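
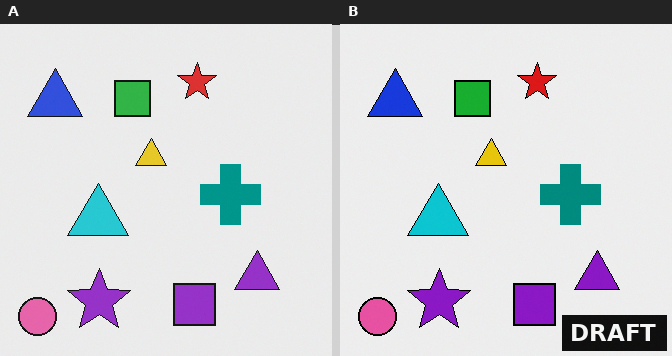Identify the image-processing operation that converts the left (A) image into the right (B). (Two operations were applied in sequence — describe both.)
The right (B) image is the left (A) given slightly increased contrast, then watermarked with the text "DRAFT" in the lower-right corner.

Tones are pushed away from mid-grey across the whole image — a global contrast change. A dark label reading "DRAFT" appears in the lower-right corner.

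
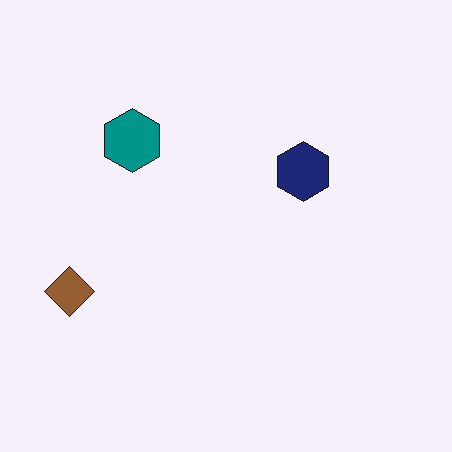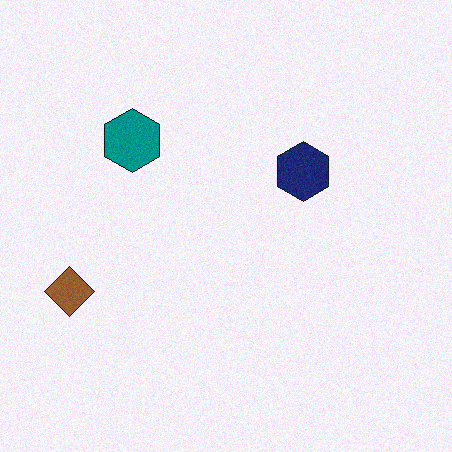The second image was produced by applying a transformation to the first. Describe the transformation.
The transformation is: degraded with light additive noise.

Random speckle covers the whole image, including the flat background.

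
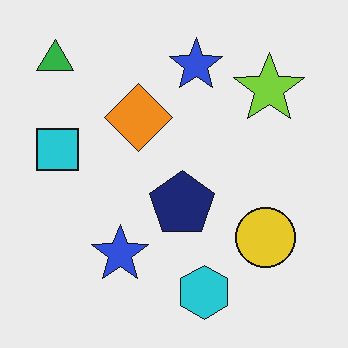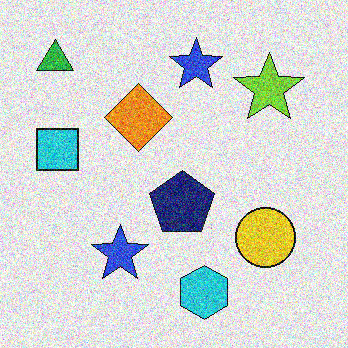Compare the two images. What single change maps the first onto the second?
It was degraded with strong gaussian noise.

Random speckle covers the whole image, including the flat background.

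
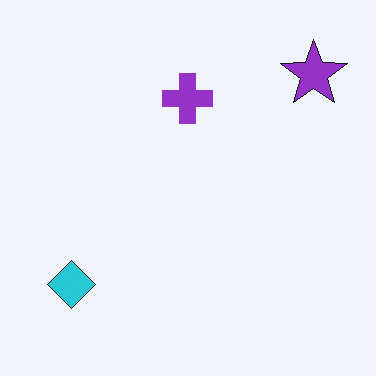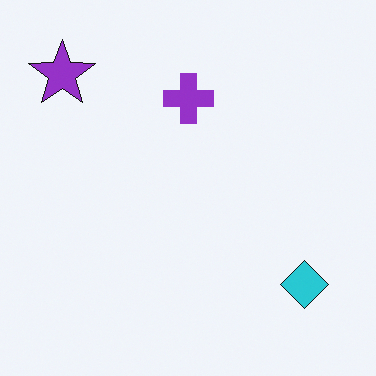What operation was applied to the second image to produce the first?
The transformation is: flipped horizontally (left ↔ right).

The purple star is in the top-left of the second image and the top-right of the first — shapes on opposite sides of the vertical midline have swapped in a mirror flip.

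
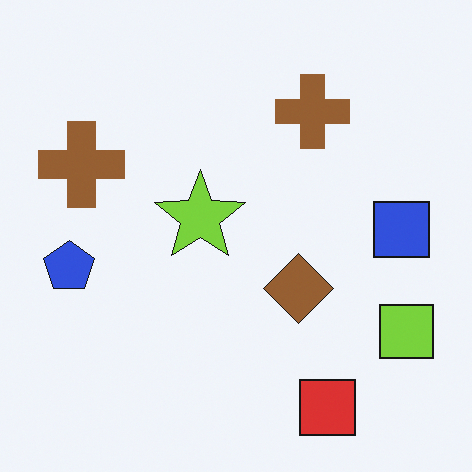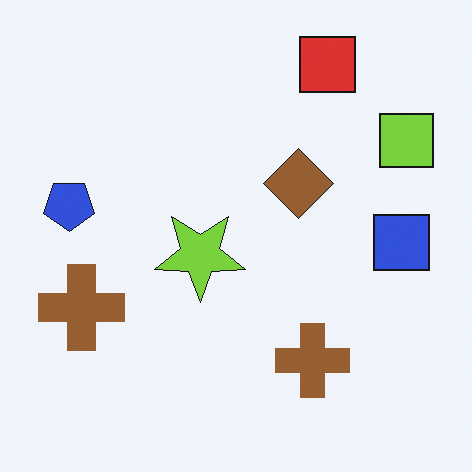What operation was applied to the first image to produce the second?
The second image is the first flipped vertically (top ↔ bottom).

The red square is in the bottom-right of the first image and the top-right of the second — shapes on opposite sides of the horizontal midline have swapped in a mirror flip.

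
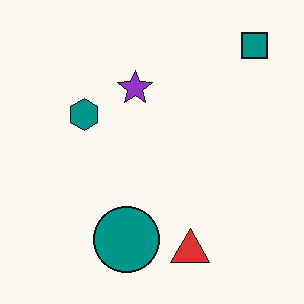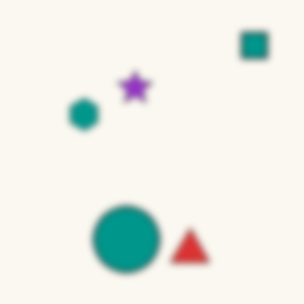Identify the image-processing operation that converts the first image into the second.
The second image is the first noticeably gaussian-blurred.

Shape edges and outlines are uniformly softened across the whole image.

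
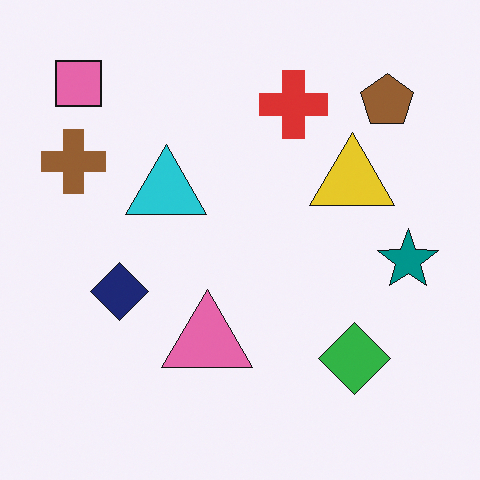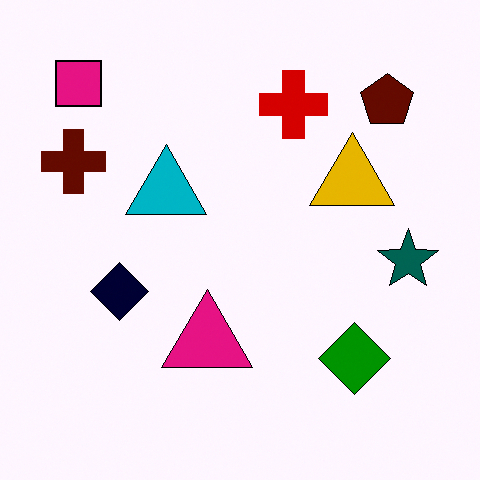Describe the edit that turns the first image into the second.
It was boosted in contrast.

Tones are pushed away from mid-grey across the whole image — a global contrast change.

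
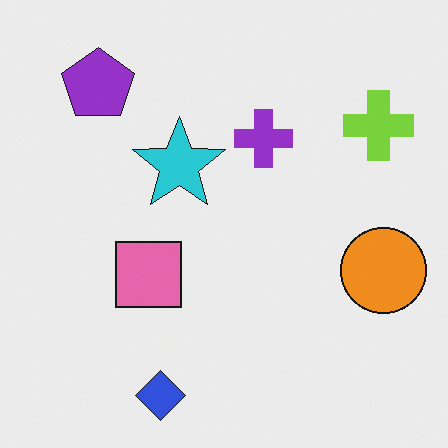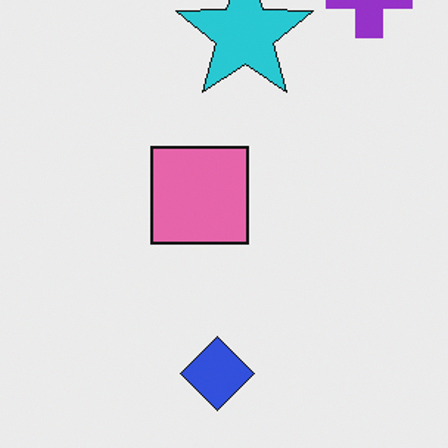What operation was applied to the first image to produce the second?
The second image is the first cropped slightly and scaled back up.

The visible shapes are larger and the field of view is narrower; shapes near the original edges may be partly or wholly outside the frame — a crop-and-rescale.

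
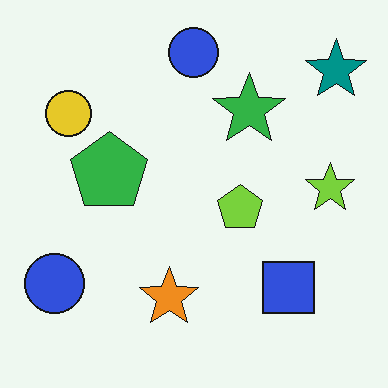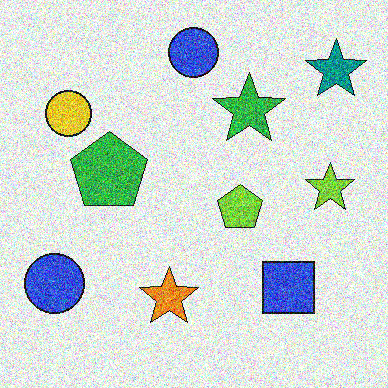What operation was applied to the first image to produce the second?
It was degraded with a thick layer of grain.

Random speckle covers the whole image, including the flat background.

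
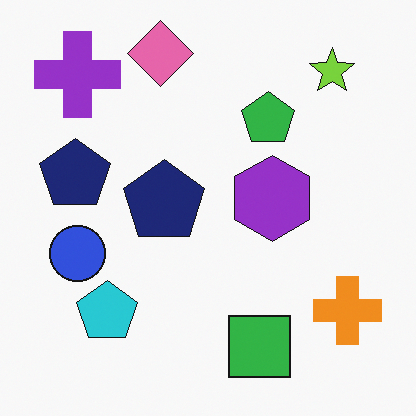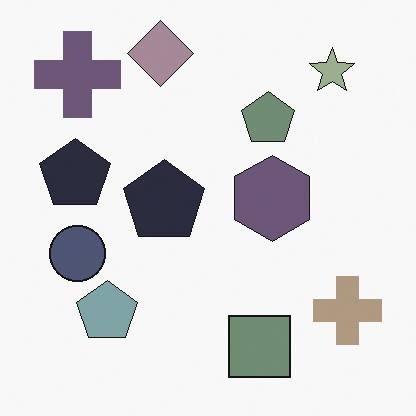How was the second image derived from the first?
This is the original image made much more muted (saturation change).

All colors are more muted and greyish — a global saturation change.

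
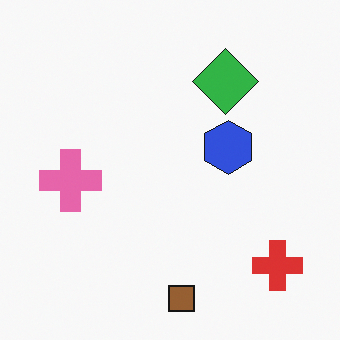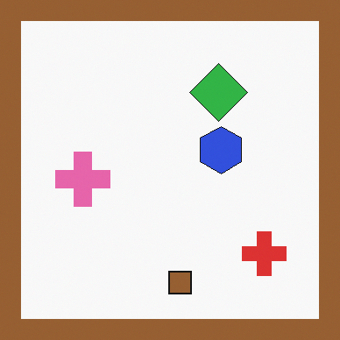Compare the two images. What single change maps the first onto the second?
Framed with a brown border.

A solid brown frame runs around the edge of the second image, with the content slightly shrunk inside it.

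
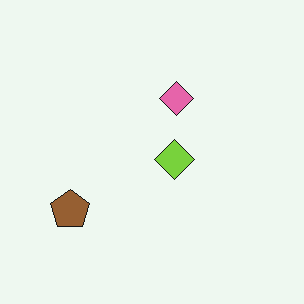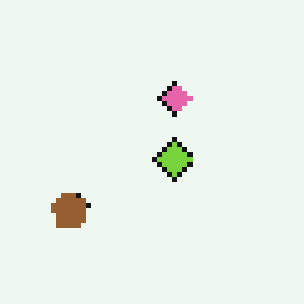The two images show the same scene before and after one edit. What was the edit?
Lightly pixelated (a mild mosaic effect).

Shapes are reduced to large square blocks; fine edges and outlines are lost — a downscale-then-upscale (mosaic) effect.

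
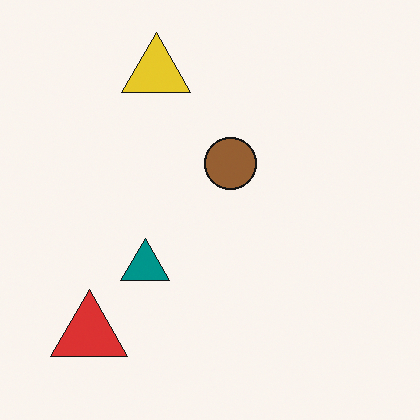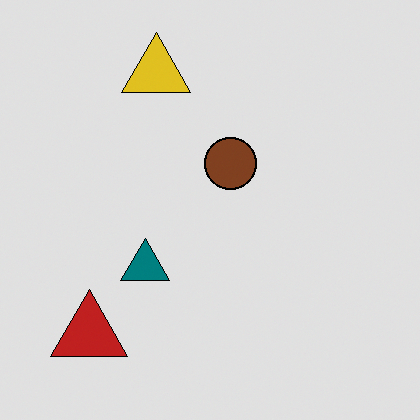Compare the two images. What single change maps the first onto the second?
This is the original image moderately posterized.

Each flat color has snapped to a coarser quantized level — most visibly, the near-white background has dropped to a flat grey.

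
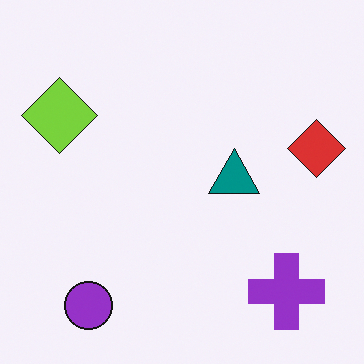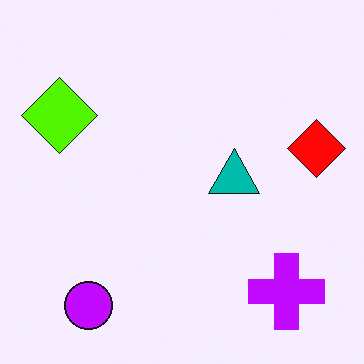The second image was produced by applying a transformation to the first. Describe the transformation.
The second image is the first heavily oversaturated.

All colors are more vivid — a global saturation change.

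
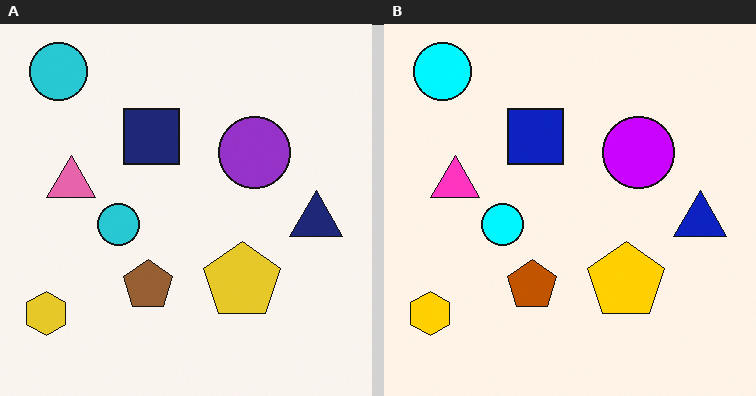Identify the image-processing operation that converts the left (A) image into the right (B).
The right (B) image is the left (A) made much more vivid (saturation change).

All colors are more vivid — a global saturation change.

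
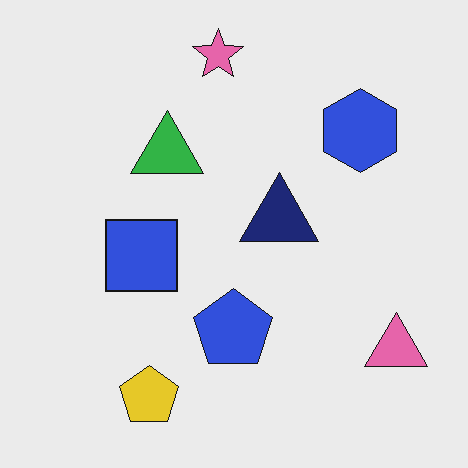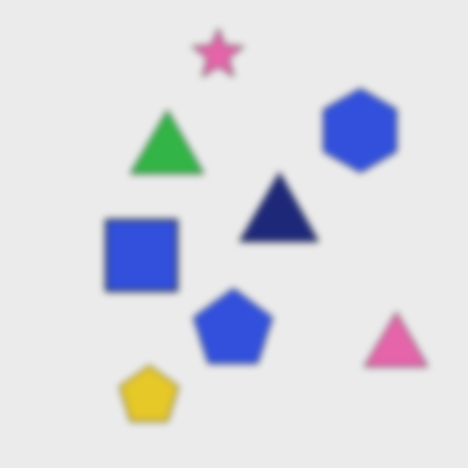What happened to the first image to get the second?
Moderately blurred.

Shape edges and outlines are uniformly softened across the whole image.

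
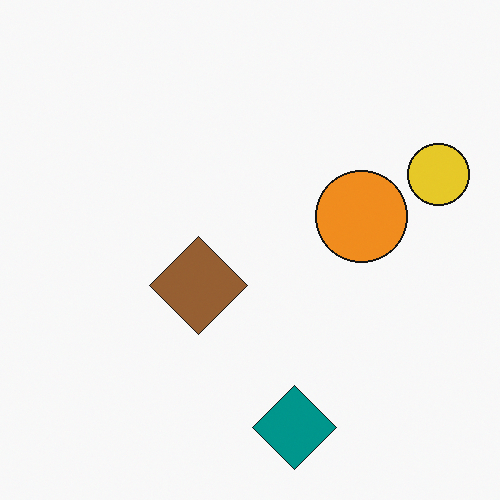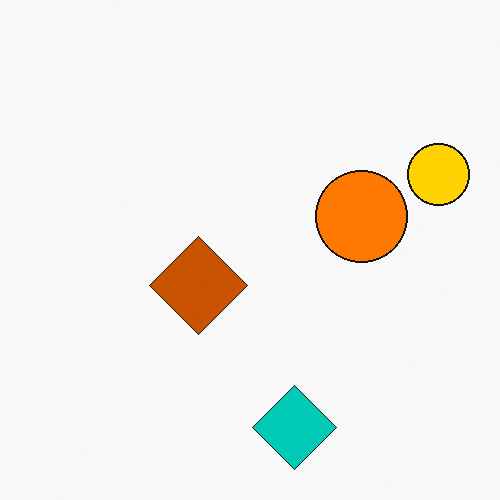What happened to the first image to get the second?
The image was made much more vivid (saturation change).

All colors are more vivid — a global saturation change.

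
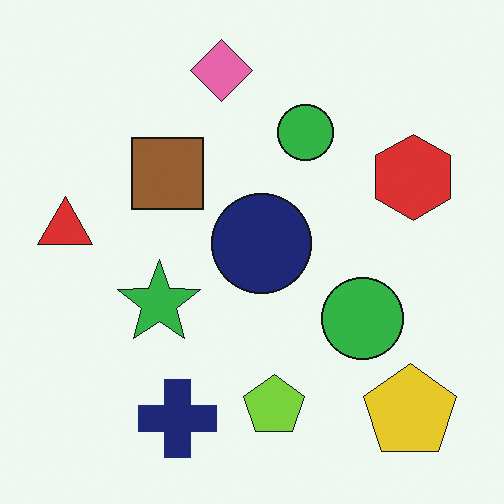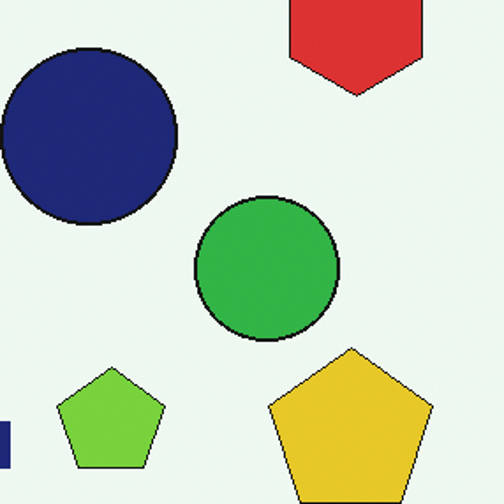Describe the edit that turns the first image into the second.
It was cropped to a noticeably smaller region and rescaled.

The visible shapes are larger and the field of view is narrower; shapes near the original edges may be partly or wholly outside the frame — a crop-and-rescale.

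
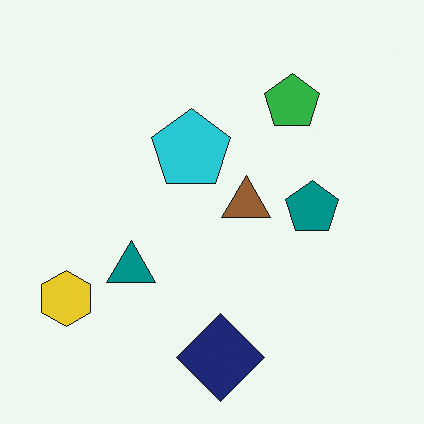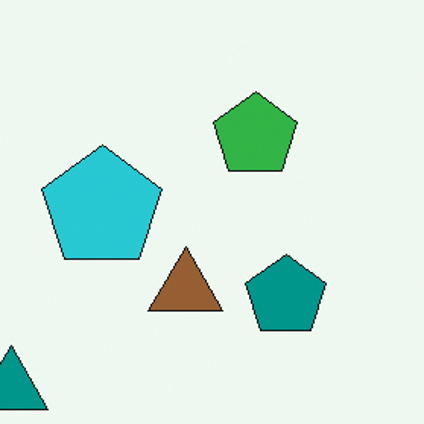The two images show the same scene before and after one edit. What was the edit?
Cropped to a modestly smaller region and rescaled.

The visible shapes are larger and the field of view is narrower; shapes near the original edges may be partly or wholly outside the frame — a crop-and-rescale.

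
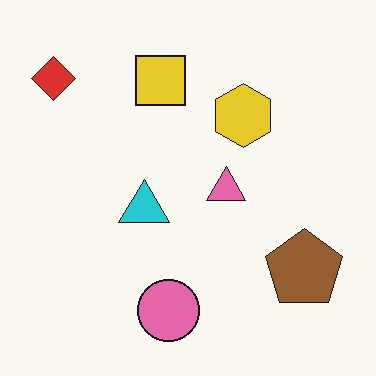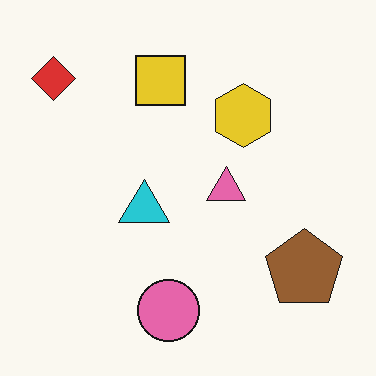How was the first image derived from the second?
It was given moderate JPEG compression.

Blocky 8×8 compression artifacts appear around shape edges and the flat background shows ringing — characteristic JPEG degradation.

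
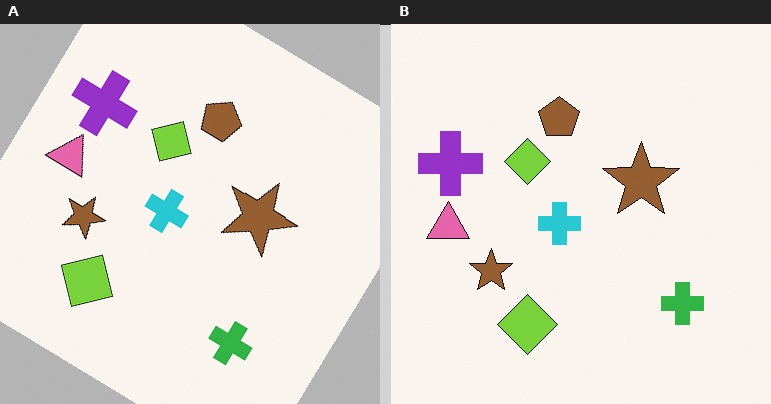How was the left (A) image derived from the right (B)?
This is the original image rotated clockwise by a large amount — several tens of degrees.

Every shape is tilted by the same angle and the image corners show triangular fill wedges — a whole-image rotation by a non-right angle.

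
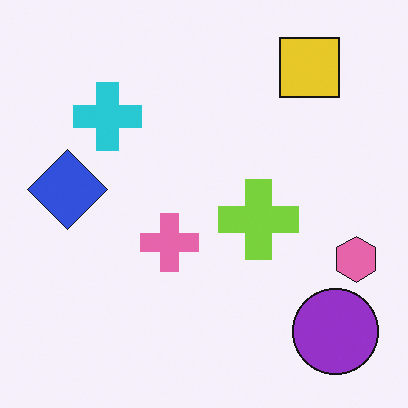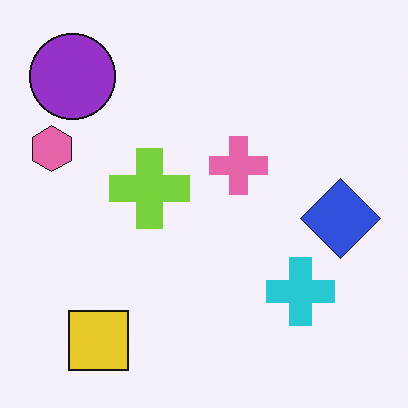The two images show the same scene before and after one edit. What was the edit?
The second image is the first rotated 180°.

The purple circle sits in the bottom-right of the first image and the top-left of the second — consistent with a whole-image 180° rotation.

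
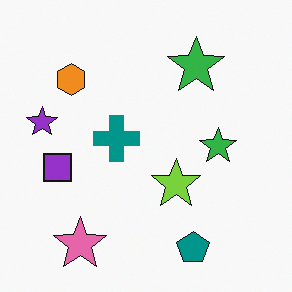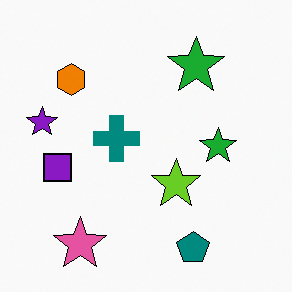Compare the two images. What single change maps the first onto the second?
Given slightly increased contrast.

Tones are pushed away from mid-grey across the whole image — a global contrast change.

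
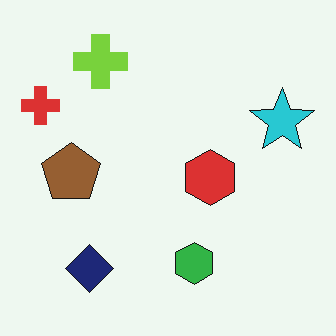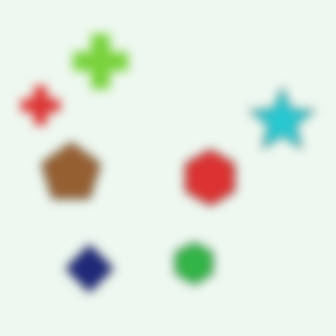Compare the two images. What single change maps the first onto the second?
The second image is the first heavily blurred.

Shape edges and outlines are uniformly softened across the whole image.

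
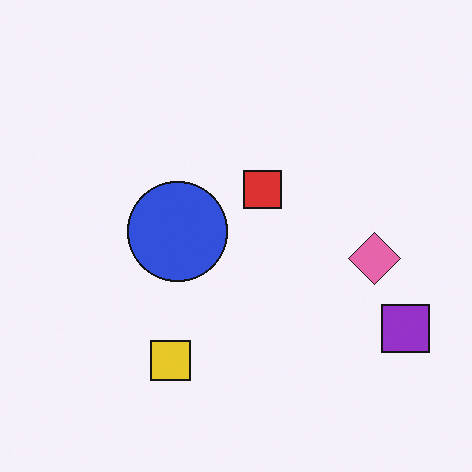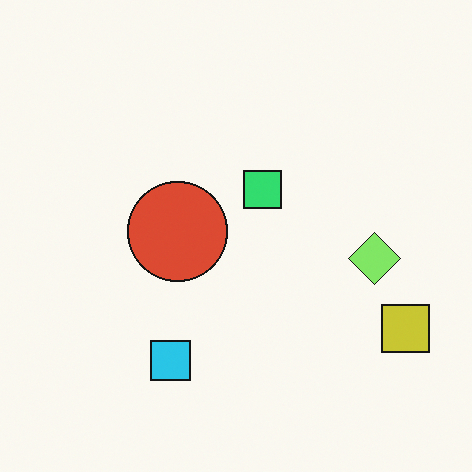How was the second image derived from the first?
It was hue-shifted through roughly a third of the color wheel.

Every shape's color has rotated by the same amount around the hue wheel — a uniform hue shift.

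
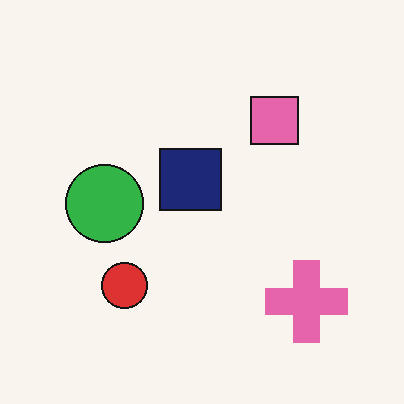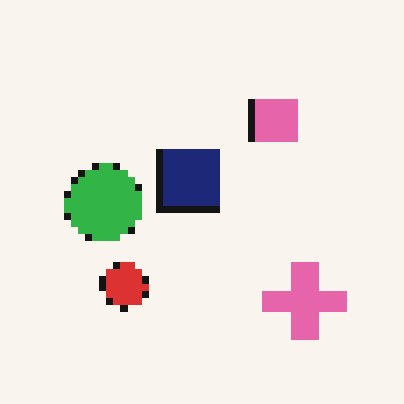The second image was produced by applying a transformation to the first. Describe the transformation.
The second image is the first moderately pixelated.

Shapes are reduced to large square blocks; fine edges and outlines are lost — a downscale-then-upscale (mosaic) effect.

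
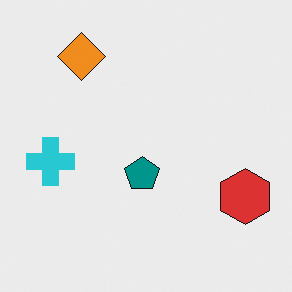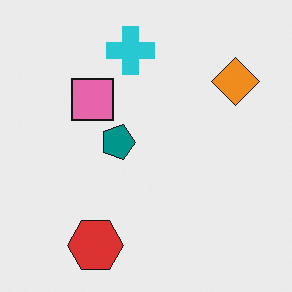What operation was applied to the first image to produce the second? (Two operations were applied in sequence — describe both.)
Rotated 90° clockwise, then overlaid with an additional pink square.

The orange diamond sits in the top-left of the first image and the top-right of the second — consistent with a whole-image 90° clockwise rotation. A pink square appears in the second image that is absent from the first.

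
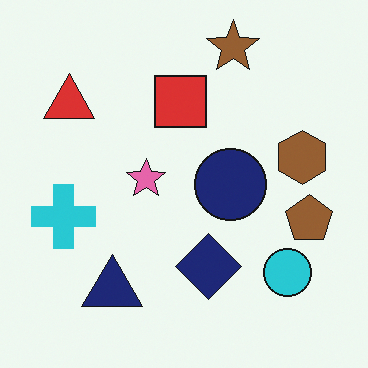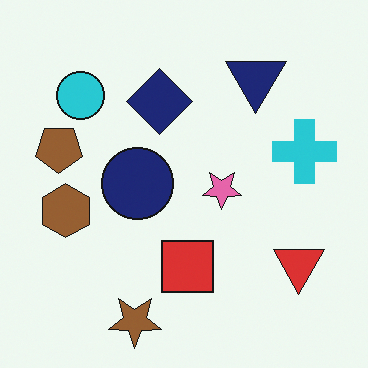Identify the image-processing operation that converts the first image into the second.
The image was rotated 180°.

The brown star sits in the top of the first image and the bottom of the second — consistent with a whole-image 180° rotation.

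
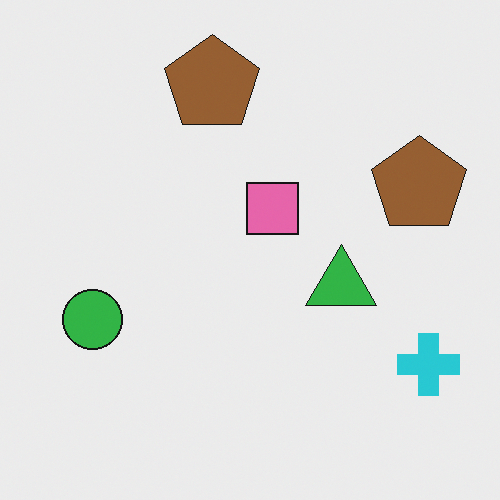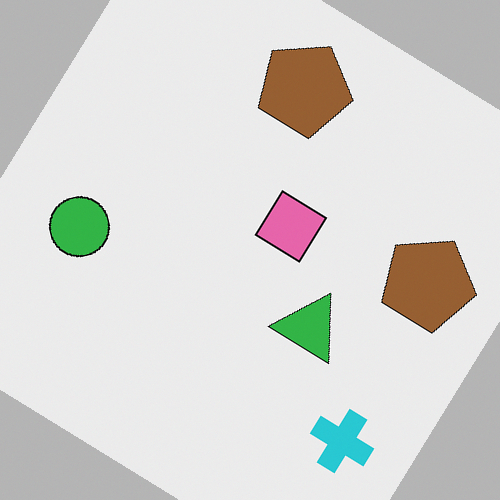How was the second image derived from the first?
The transformation is: rotated clockwise by a large amount — several tens of degrees.

Every shape is tilted by the same angle and the image corners show triangular fill wedges — a whole-image rotation by a non-right angle.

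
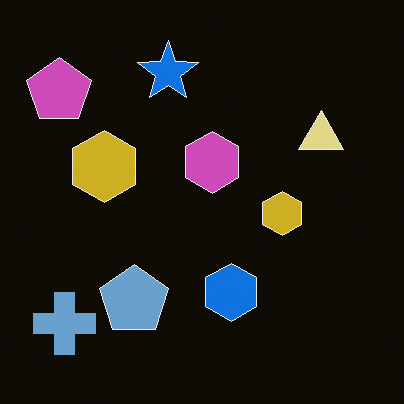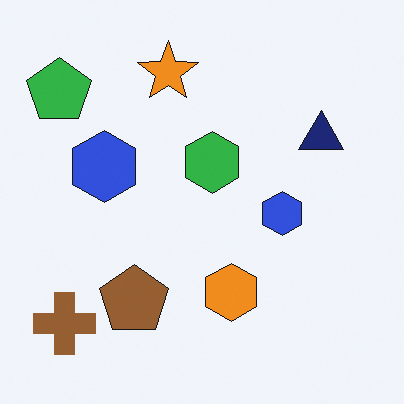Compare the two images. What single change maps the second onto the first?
Color-inverted (negative).

The light background has become dark and every shape's color is its complement — a photographic negative.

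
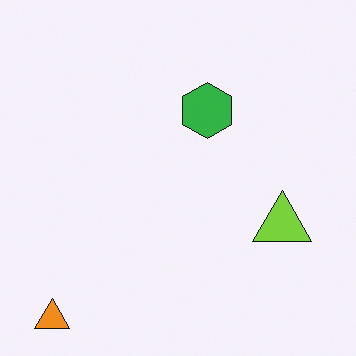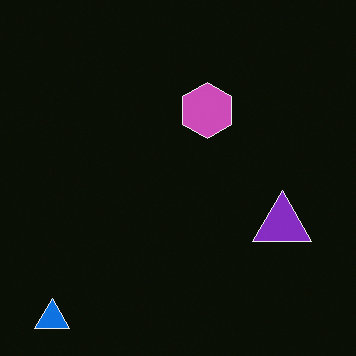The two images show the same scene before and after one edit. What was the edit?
The transformation is: color-inverted (negative).

The light background has become dark and every shape's color is its complement — a photographic negative.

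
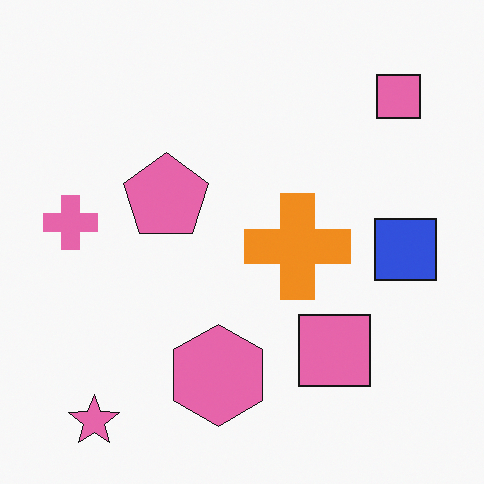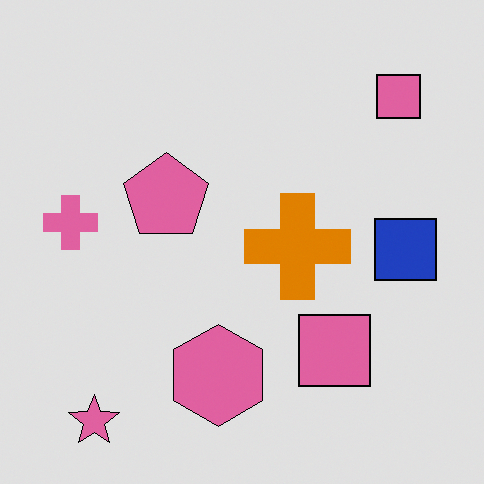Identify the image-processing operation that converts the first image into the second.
Posterized to a reduced palette.

Each flat color has snapped to a coarser quantized level — most visibly, the near-white background has dropped to a flat grey.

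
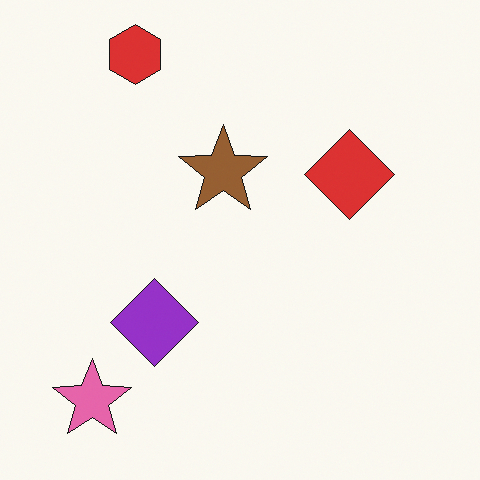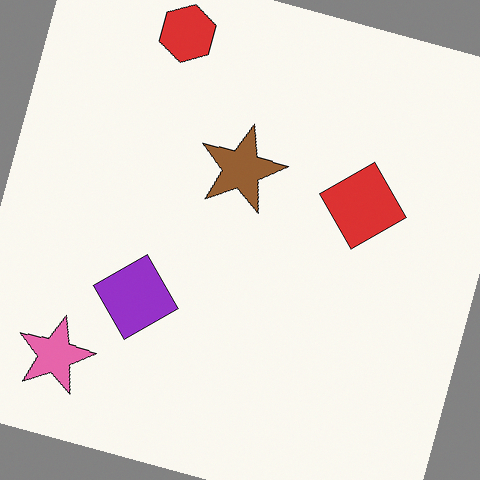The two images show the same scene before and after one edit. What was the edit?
The image was rotated clockwise by a moderate amount.

Every shape is tilted by the same angle and the image corners show triangular fill wedges — a whole-image rotation by a non-right angle.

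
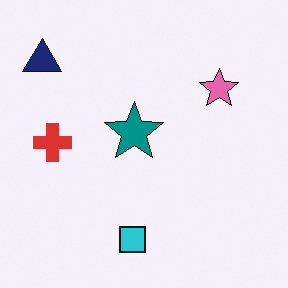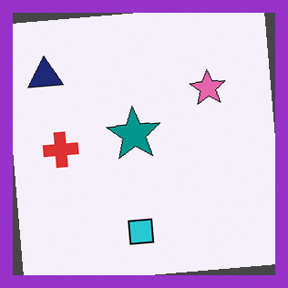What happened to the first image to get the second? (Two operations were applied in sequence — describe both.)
Rotated counter-clockwise by a few degrees, then framed with a purple border.

Every shape is tilted by the same angle and the image corners show triangular fill wedges — a whole-image rotation by a non-right angle. A solid purple frame runs around the edge of the second image, with the content slightly shrunk inside it.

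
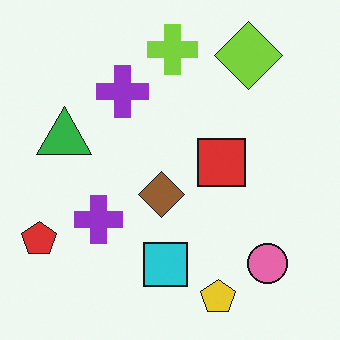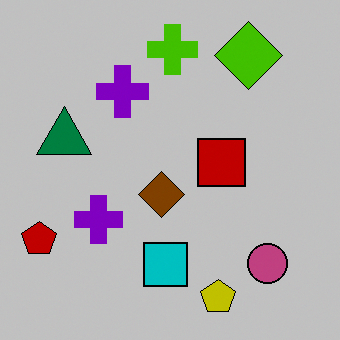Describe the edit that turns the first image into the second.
Aggressively posterized.

Each flat color has snapped to a coarser quantized level — most visibly, the near-white background has dropped to a flat grey.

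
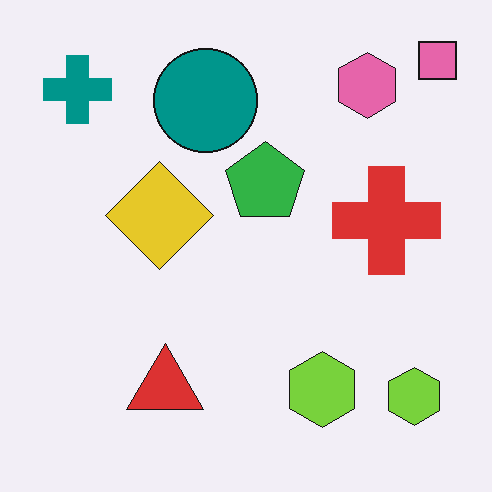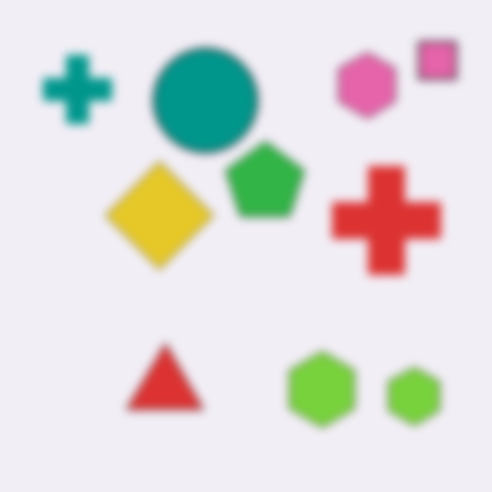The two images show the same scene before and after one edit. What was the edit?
This is the original image noticeably gaussian-blurred.

Shape edges and outlines are uniformly softened across the whole image.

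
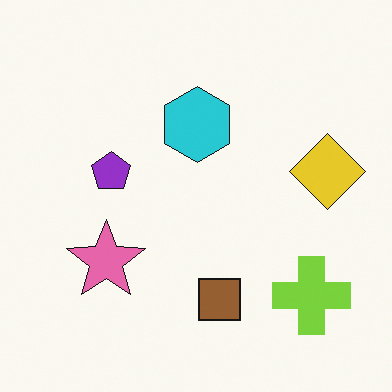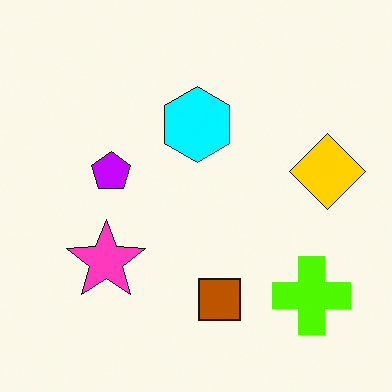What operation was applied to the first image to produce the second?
Heavily oversaturated.

All colors are more vivid — a global saturation change.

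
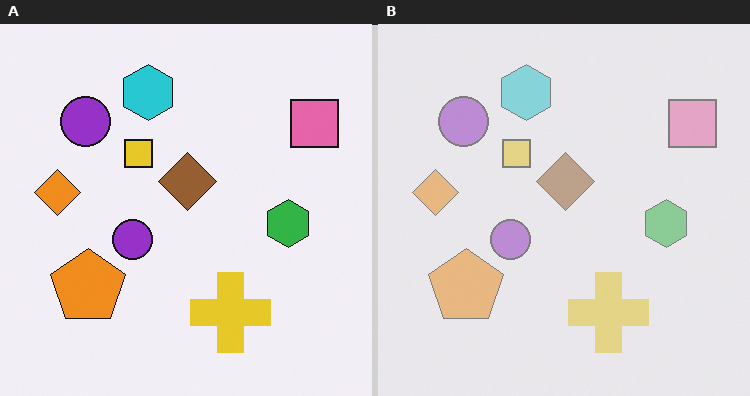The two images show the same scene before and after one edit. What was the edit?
Given much lower contrast.

Tones are pushed toward mid-grey across the whole image — a global contrast change.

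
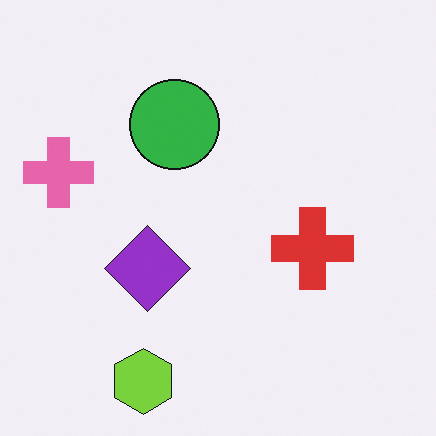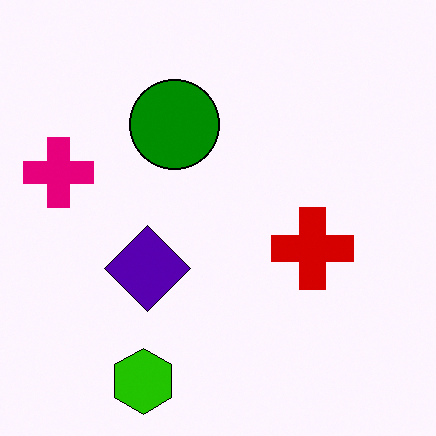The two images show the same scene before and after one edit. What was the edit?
The image was boosted in contrast.

Tones are pushed away from mid-grey across the whole image — a global contrast change.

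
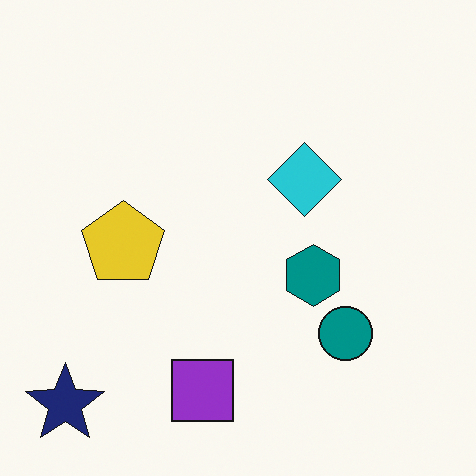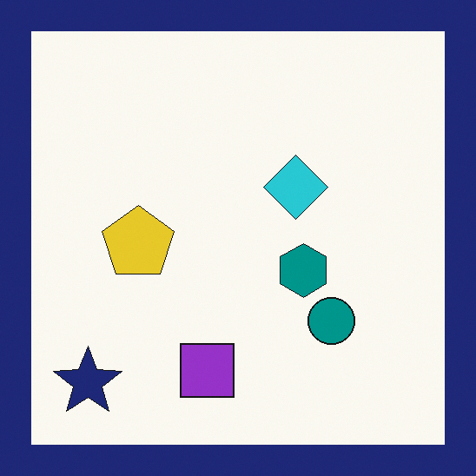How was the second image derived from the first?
It was framed with a navy border.

A solid navy frame runs around the edge of the second image, with the content slightly shrunk inside it.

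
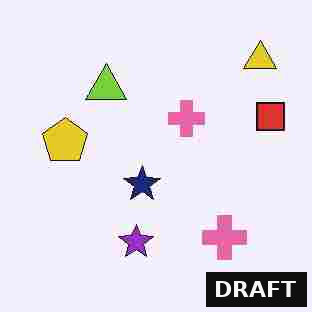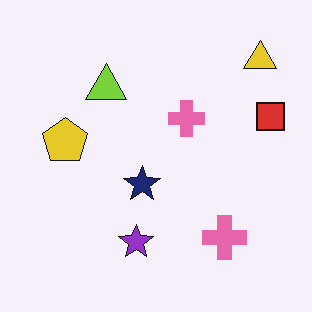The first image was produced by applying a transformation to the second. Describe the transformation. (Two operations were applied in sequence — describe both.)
The image was degraded with heavy JPEG compression, then watermarked with the text "DRAFT" in the lower-right corner.

Blocky 8×8 compression artifacts appear around shape edges and the flat background shows ringing — characteristic JPEG degradation. A dark label reading "DRAFT" appears in the lower-right corner.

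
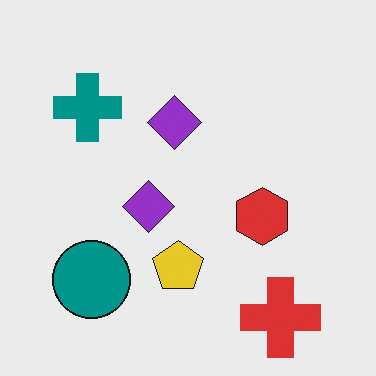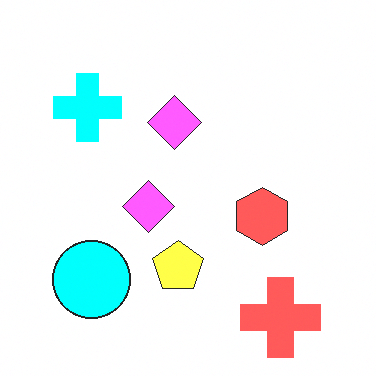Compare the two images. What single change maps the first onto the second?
This is the original image brightened a lot.

Every pixel — background and shapes alike — is uniformly brightened.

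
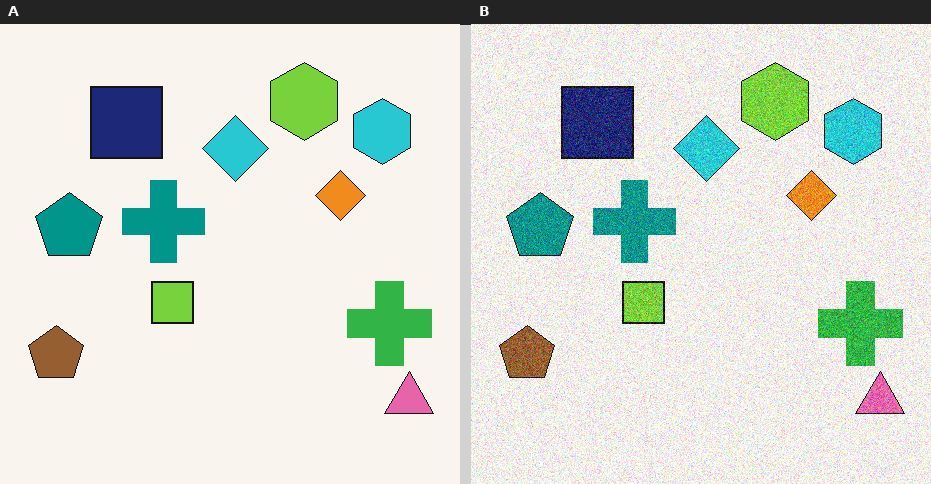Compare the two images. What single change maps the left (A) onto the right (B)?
The transformation is: degraded with visible gaussian noise.

Random speckle covers the whole image, including the flat background.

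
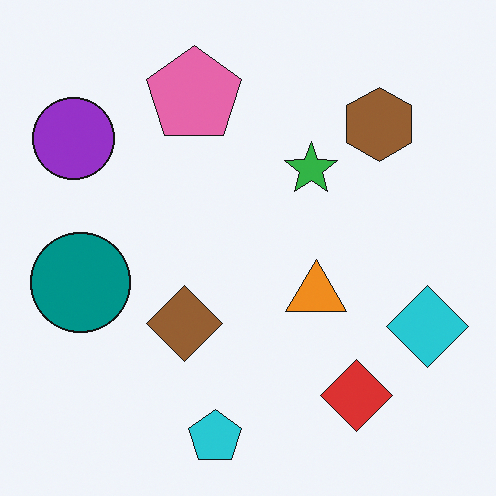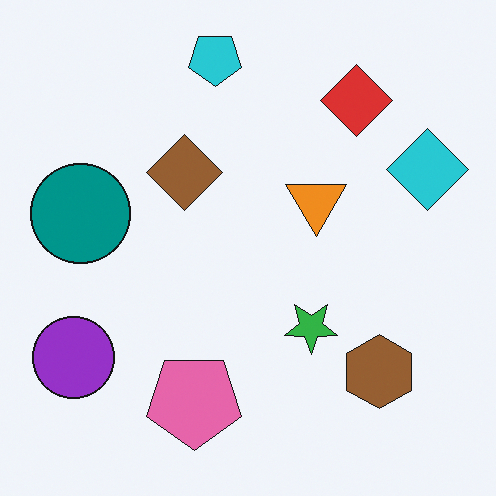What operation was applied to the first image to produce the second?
It was flipped vertically (top ↔ bottom).

The cyan pentagon is in the bottom of the first image and the top of the second — shapes on opposite sides of the horizontal midline have swapped in a mirror flip.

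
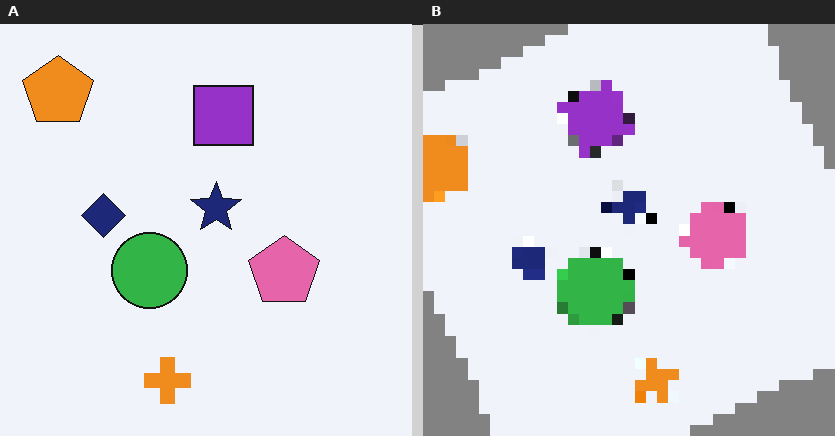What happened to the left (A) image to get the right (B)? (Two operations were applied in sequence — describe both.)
This is the original image rotated counter-clockwise by a moderate amount, then heavily pixelated into large blocks.

Every shape is tilted by the same angle and the image corners show triangular fill wedges — a whole-image rotation by a non-right angle. Shapes are reduced to large square blocks; fine edges and outlines are lost — a downscale-then-upscale (mosaic) effect.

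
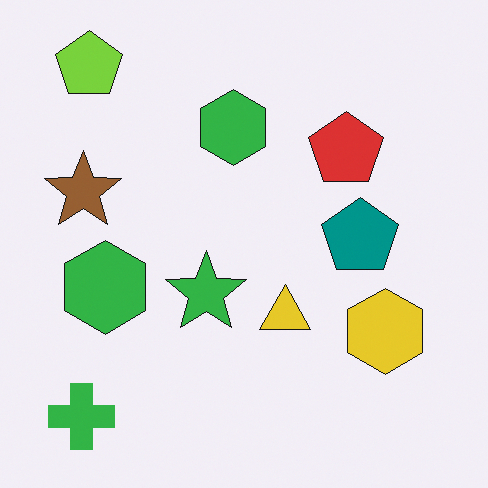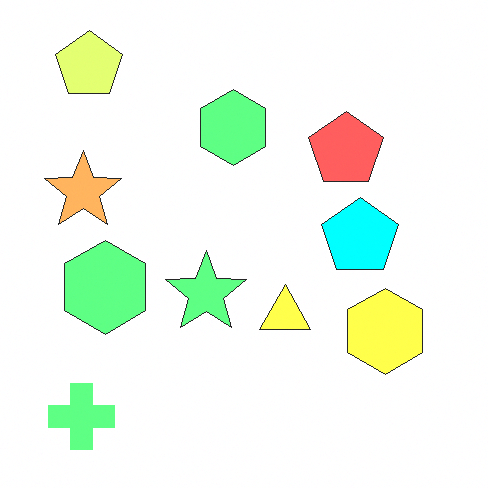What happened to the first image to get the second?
The transformation is: substantially brightened.

Every pixel — background and shapes alike — is uniformly brightened.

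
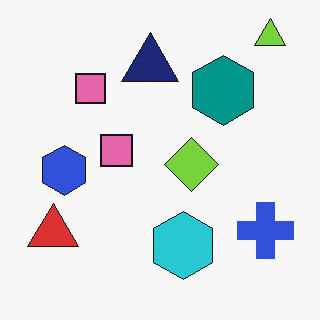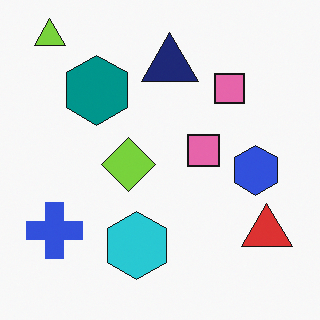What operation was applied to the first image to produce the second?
The second image is the first flipped horizontally (left ↔ right).

The lime triangle is in the top-right of the first image and the top-left of the second — shapes on opposite sides of the vertical midline have swapped in a mirror flip.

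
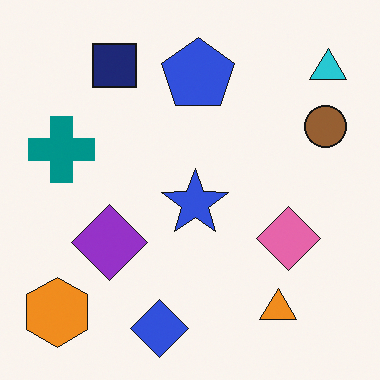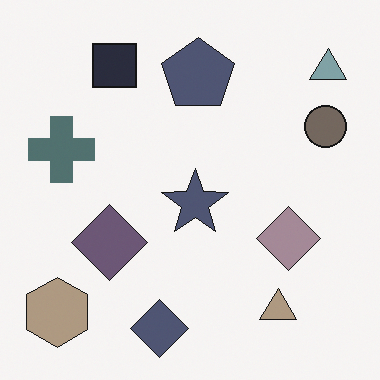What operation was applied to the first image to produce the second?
This is the original image made much more muted (saturation change).

All colors are more muted and greyish — a global saturation change.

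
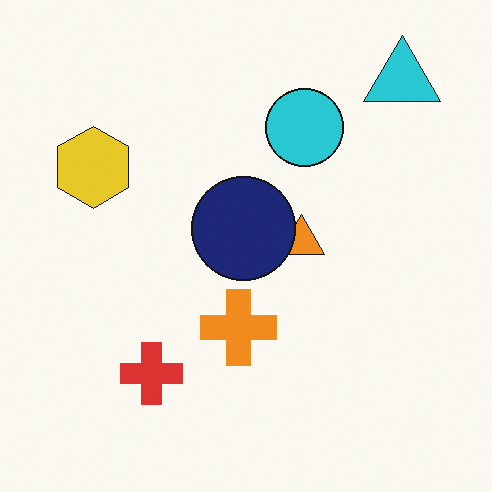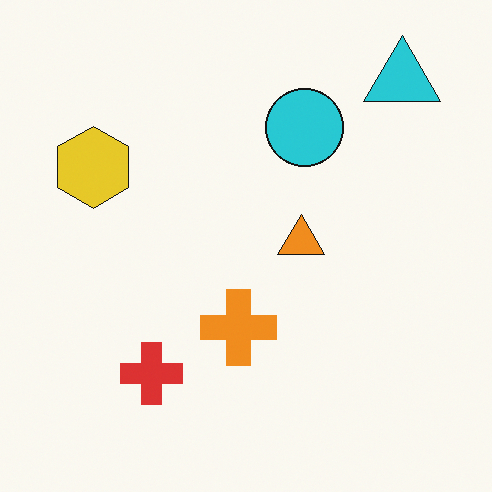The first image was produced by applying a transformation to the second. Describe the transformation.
It was overlaid with an additional navy circle.

A navy circle appears in the first image that is absent from the second.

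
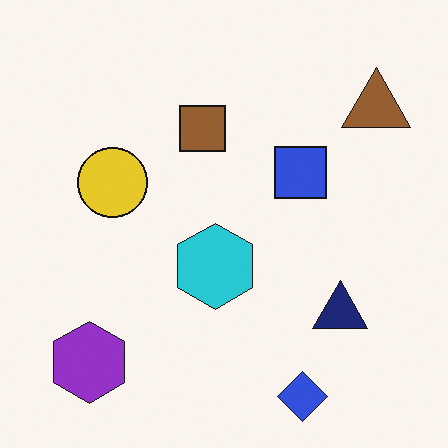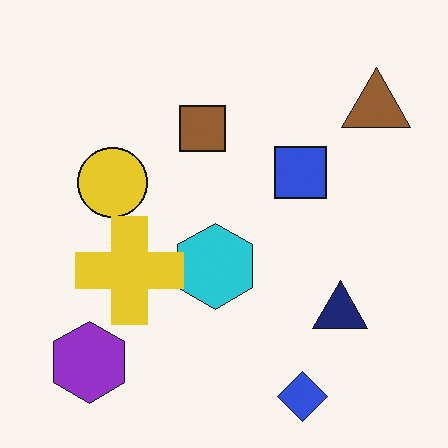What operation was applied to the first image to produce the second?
Overlaid with an additional yellow cross.

A yellow cross appears in the second image that is absent from the first.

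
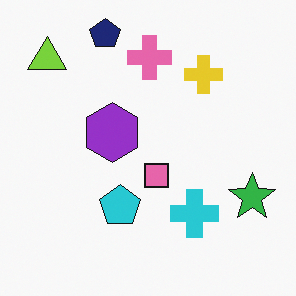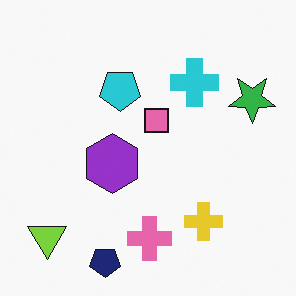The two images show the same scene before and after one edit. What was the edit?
This is the original image flipped vertically (top ↔ bottom).

The navy pentagon is in the top of the first image and the bottom of the second — shapes on opposite sides of the horizontal midline have swapped in a mirror flip.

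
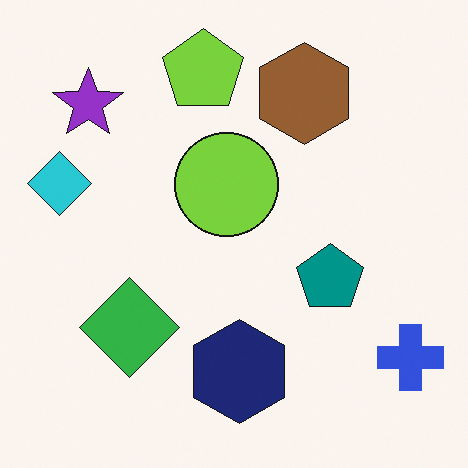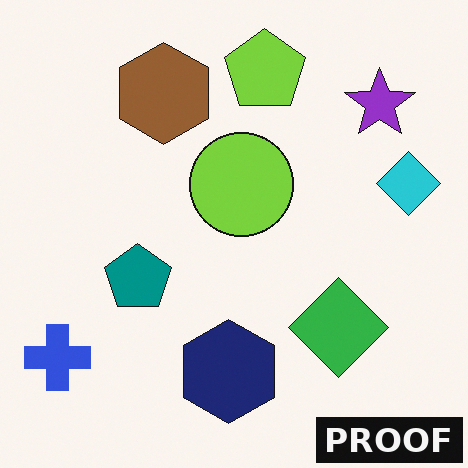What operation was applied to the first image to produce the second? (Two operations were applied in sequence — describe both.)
Flipped horizontally (left ↔ right), then watermarked with the text "PROOF" in the lower-right corner.

The blue cross is in the bottom-right of the first image and the bottom-left of the second — shapes on opposite sides of the vertical midline have swapped in a mirror flip. A dark label reading "PROOF" appears in the lower-right corner.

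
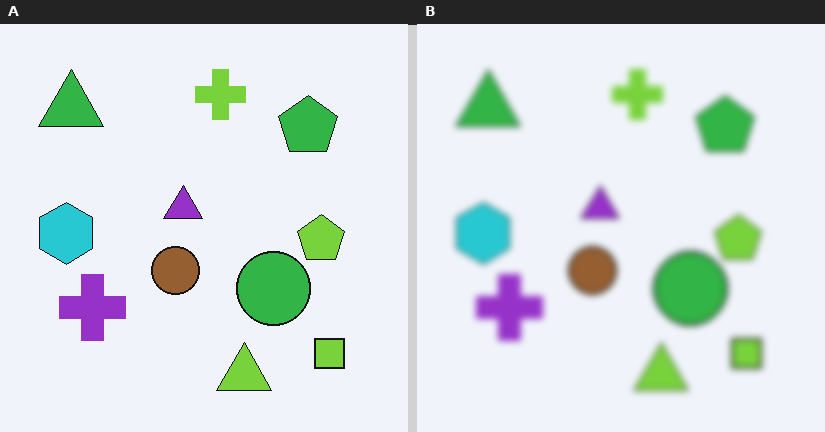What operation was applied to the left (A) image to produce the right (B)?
The transformation is: moderately blurred.

Shape edges and outlines are uniformly softened across the whole image.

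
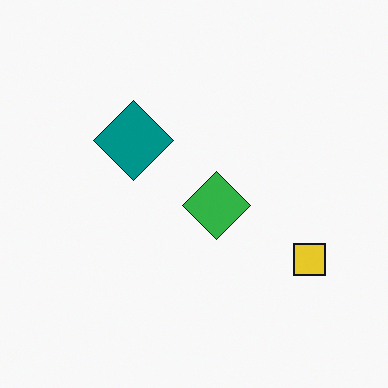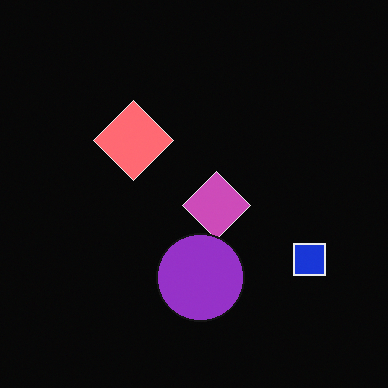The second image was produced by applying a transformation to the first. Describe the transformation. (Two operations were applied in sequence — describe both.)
It was color-inverted (negative), then overlaid with an additional purple circle.

The light background has become dark and every shape's color is its complement — a photographic negative. A purple circle appears in the second image that is absent from the first.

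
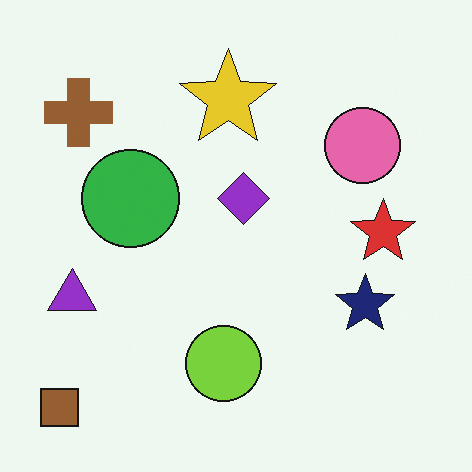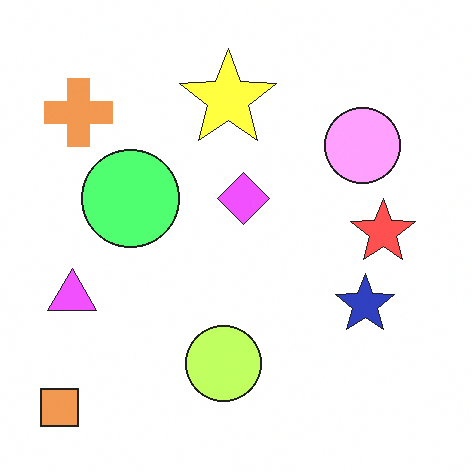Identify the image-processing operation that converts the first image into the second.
It was substantially brightened.

Every pixel — background and shapes alike — is uniformly brightened.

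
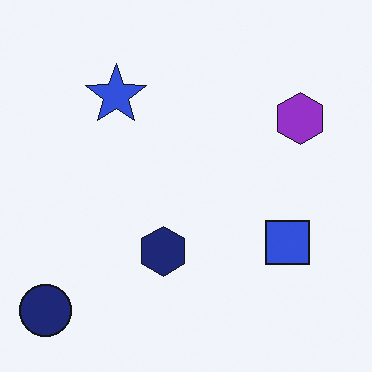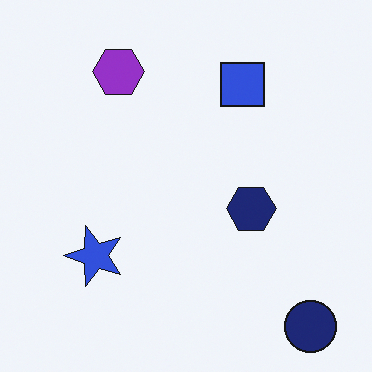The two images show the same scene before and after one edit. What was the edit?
The second image is the first rotated 90° counter-clockwise.

The navy circle sits in the bottom-left of the first image and the bottom-right of the second — consistent with a whole-image 90° counter-clockwise rotation.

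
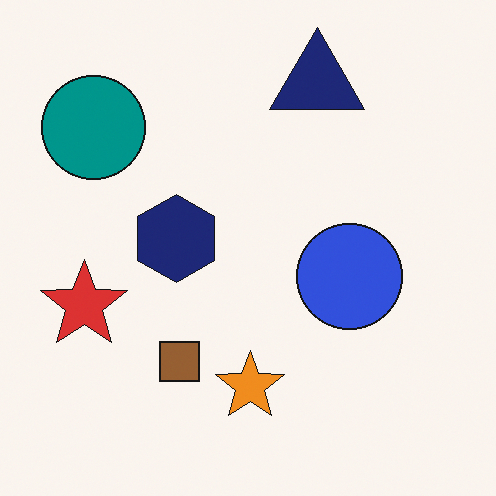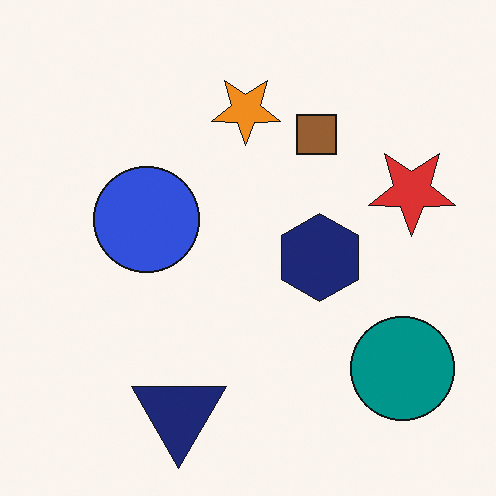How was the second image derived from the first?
It was rotated 180°.

The teal circle sits in the top-left of the first image and the bottom-right of the second — consistent with a whole-image 180° rotation.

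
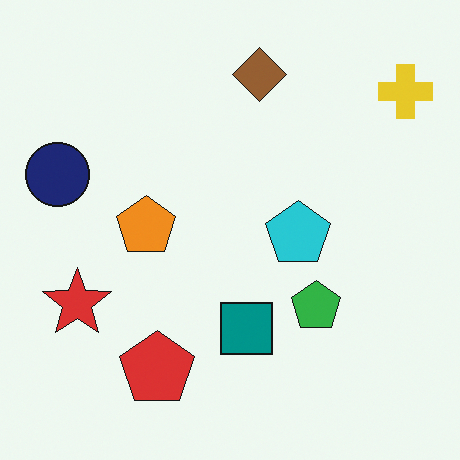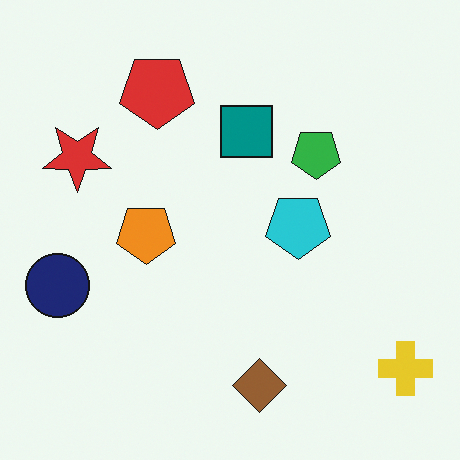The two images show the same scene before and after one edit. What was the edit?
It was flipped vertically (top ↔ bottom).

The brown diamond is in the top of the first image and the bottom of the second — shapes on opposite sides of the horizontal midline have swapped in a mirror flip.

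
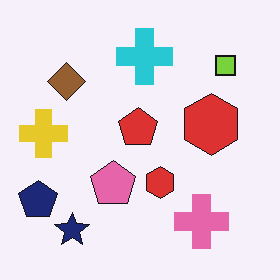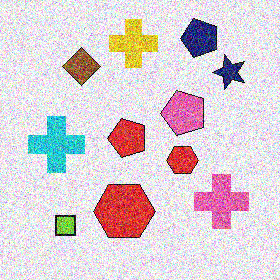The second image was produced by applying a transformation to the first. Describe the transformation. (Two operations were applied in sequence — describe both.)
The image was transposed (reflected across the top-left ↔ bottom-right diagonal), then degraded with strong gaussian noise.

Shapes have swapped their row and column positions — what was in the top-right is now in the bottom-left — a diagonal reflection. Random speckle covers the whole image, including the flat background.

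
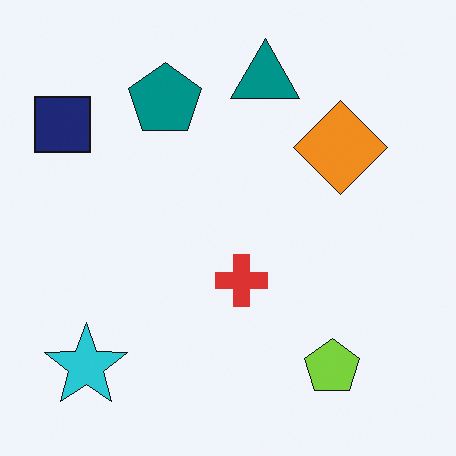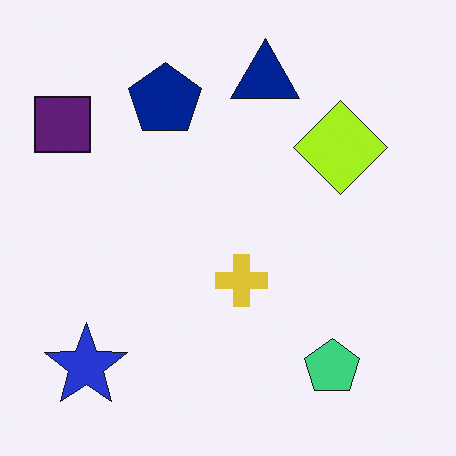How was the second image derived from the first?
The image was hue-shifted slightly.

Every shape's color has rotated by the same amount around the hue wheel — a uniform hue shift.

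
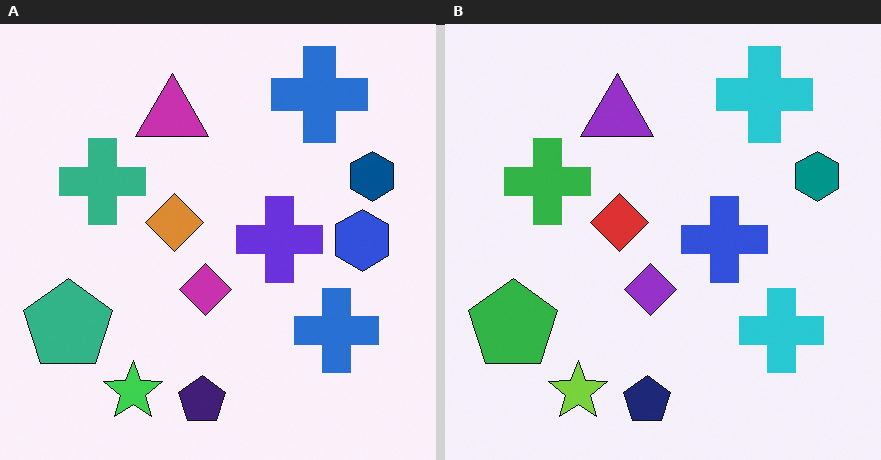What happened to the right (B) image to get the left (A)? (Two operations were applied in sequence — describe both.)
It was hue-shifted slightly, then overlaid with an additional blue hexagon.

Every shape's color has rotated by the same amount around the hue wheel — a uniform hue shift. A blue hexagon appears in the left (A) image that is absent from the right (B).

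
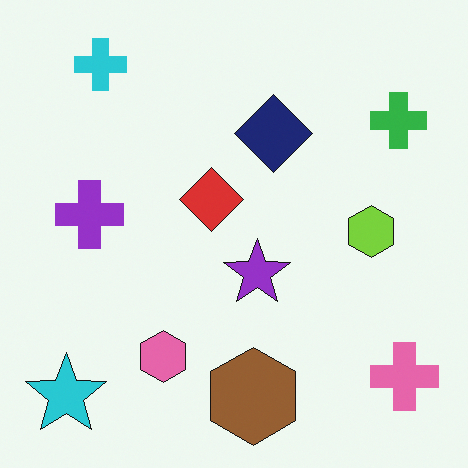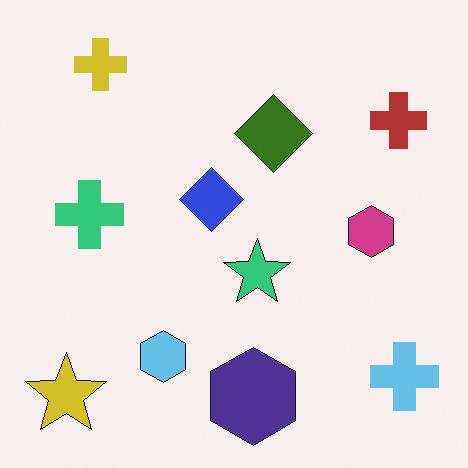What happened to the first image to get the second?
The second image is the first hue-shifted by a large amount.

Every shape's color has rotated by the same amount around the hue wheel — a uniform hue shift.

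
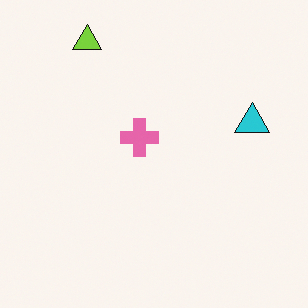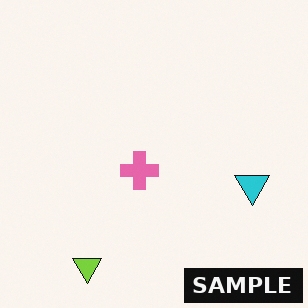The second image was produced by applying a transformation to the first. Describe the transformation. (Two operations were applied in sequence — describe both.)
It was flipped vertically (top ↔ bottom), then watermarked with the text "SAMPLE" in the lower-right corner.

The lime triangle is in the top-left of the first image and the bottom-left of the second — shapes on opposite sides of the horizontal midline have swapped in a mirror flip. A dark label reading "SAMPLE" appears in the lower-right corner.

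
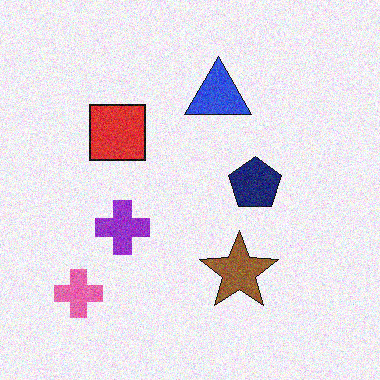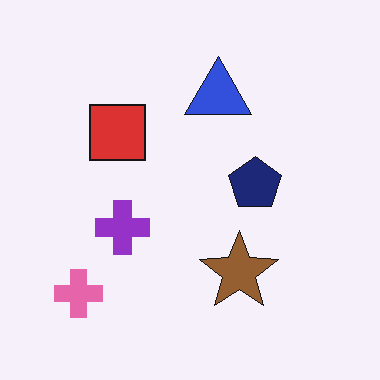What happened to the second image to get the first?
The first image is the second degraded with moderate additive noise.

Random speckle covers the whole image, including the flat background.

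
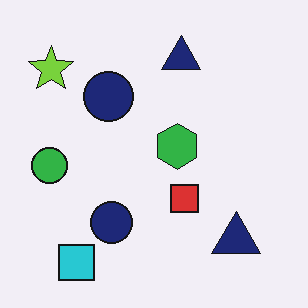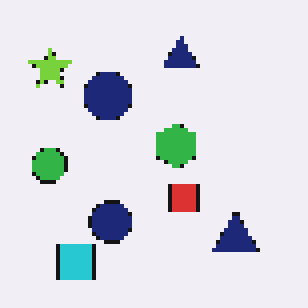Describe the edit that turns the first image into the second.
The second image is the first lightly pixelated (a mild mosaic effect).

Shapes are reduced to large square blocks; fine edges and outlines are lost — a downscale-then-upscale (mosaic) effect.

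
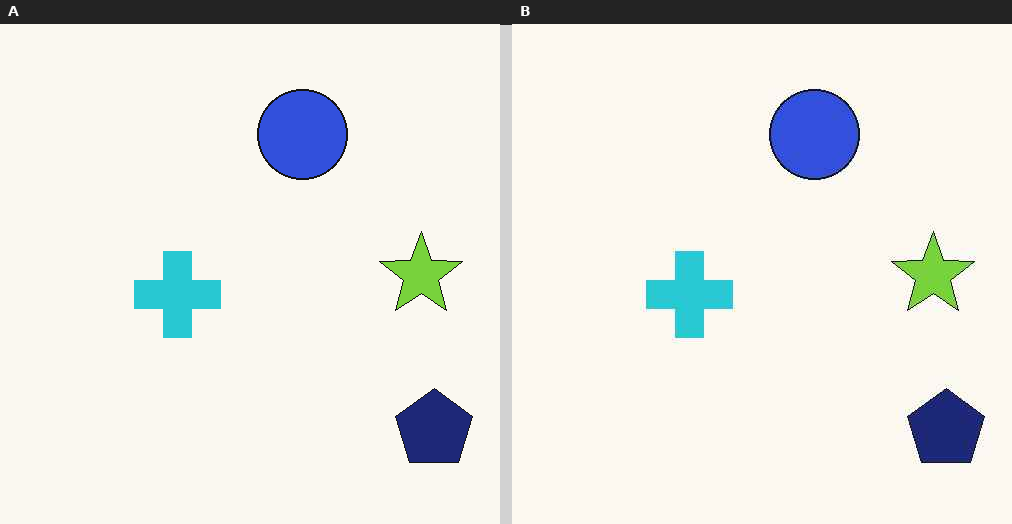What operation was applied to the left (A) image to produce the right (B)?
Given moderate JPEG compression.

Blocky 8×8 compression artifacts appear around shape edges and the flat background shows ringing — characteristic JPEG degradation.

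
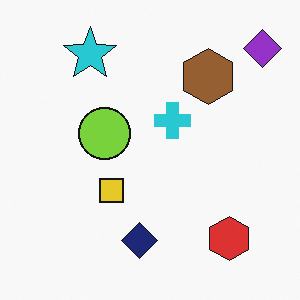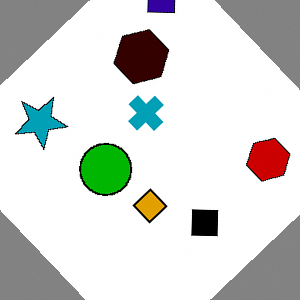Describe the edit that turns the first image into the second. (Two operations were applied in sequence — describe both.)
This is the original image given much higher contrast, then rotated counter-clockwise by a large amount — several tens of degrees.

Tones are pushed away from mid-grey across the whole image — a global contrast change. Every shape is tilted by the same angle and the image corners show triangular fill wedges — a whole-image rotation by a non-right angle.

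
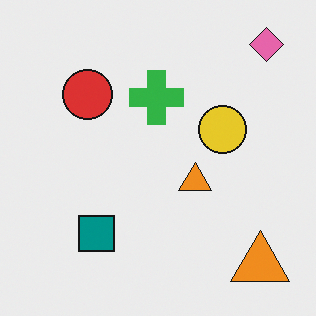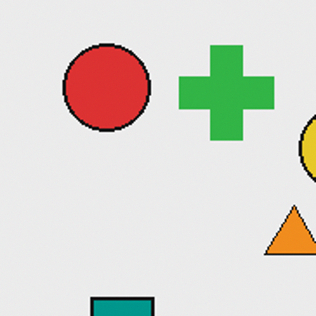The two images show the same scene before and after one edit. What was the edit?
The image was cropped tightly and scaled back up.

The visible shapes are larger and the field of view is narrower; shapes near the original edges may be partly or wholly outside the frame — a crop-and-rescale.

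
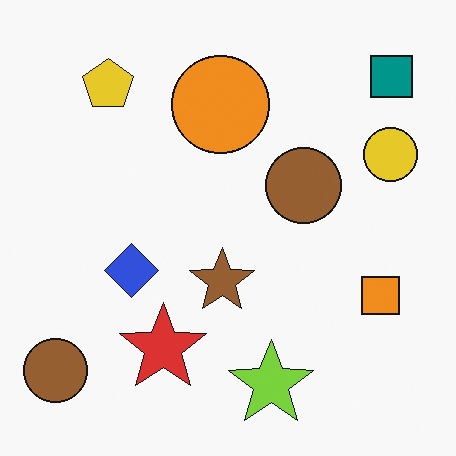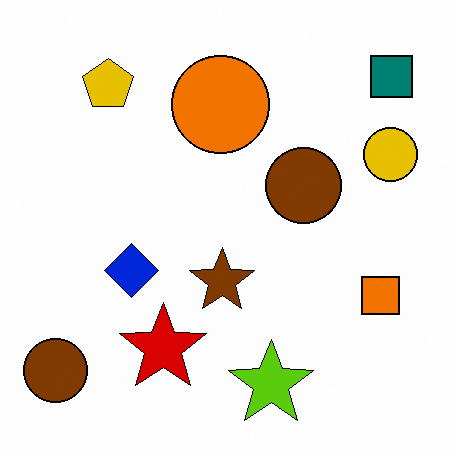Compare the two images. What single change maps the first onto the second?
This is the original image given slightly increased contrast.

Tones are pushed away from mid-grey across the whole image — a global contrast change.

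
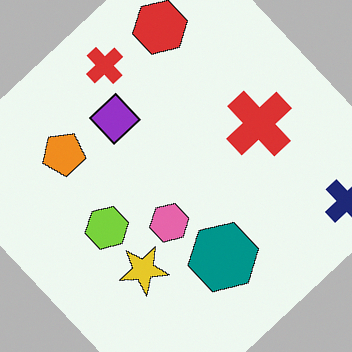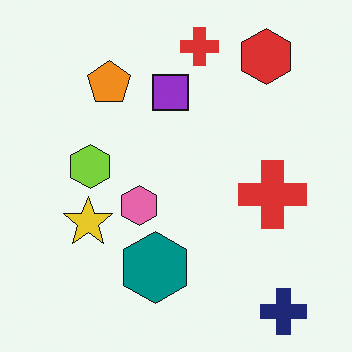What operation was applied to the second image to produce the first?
The image was rotated counter-clockwise by a large amount — several tens of degrees.

Every shape is tilted by the same angle and the image corners show triangular fill wedges — a whole-image rotation by a non-right angle.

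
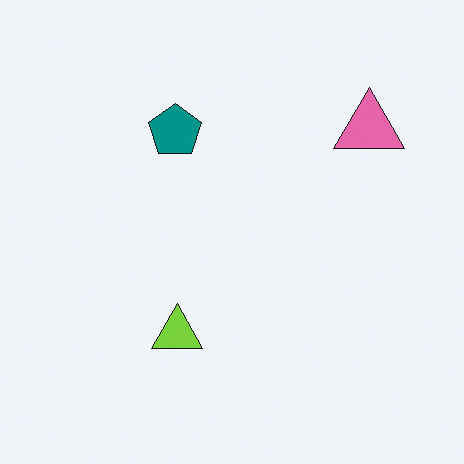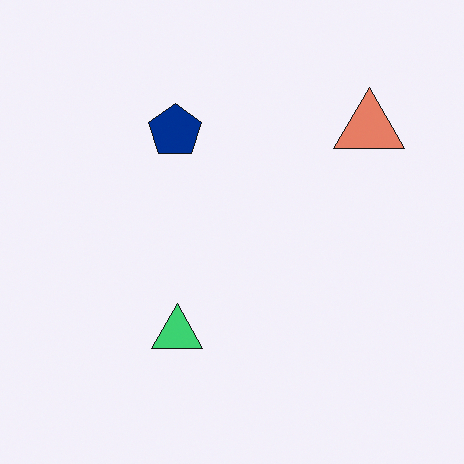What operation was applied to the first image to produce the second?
This is the original image hue-shifted slightly.

Every shape's color has rotated by the same amount around the hue wheel — a uniform hue shift.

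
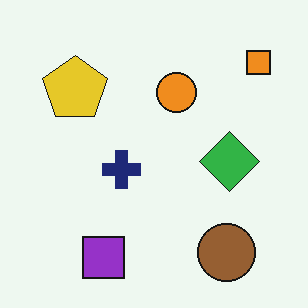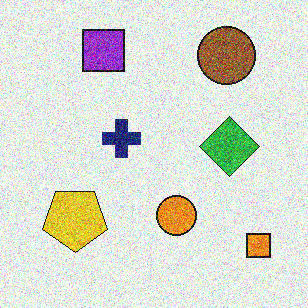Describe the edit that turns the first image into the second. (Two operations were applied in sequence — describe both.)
Flipped vertically (top ↔ bottom), then degraded with heavy additive noise.

The purple square is in the bottom of the first image and the top of the second — shapes on opposite sides of the horizontal midline have swapped in a mirror flip. Random speckle covers the whole image, including the flat background.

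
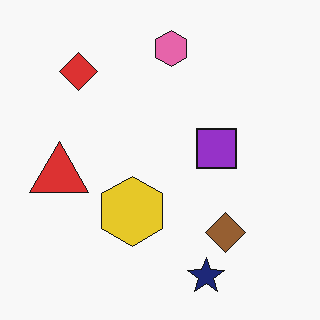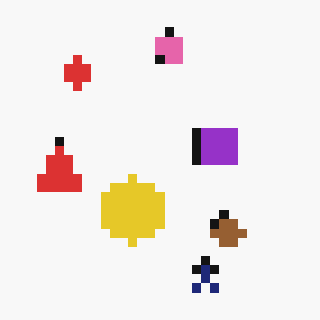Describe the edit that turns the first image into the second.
This is the original image coarsely pixelated.

Shapes are reduced to large square blocks; fine edges and outlines are lost — a downscale-then-upscale (mosaic) effect.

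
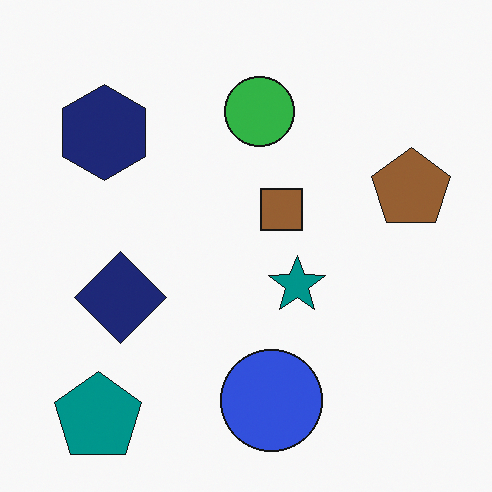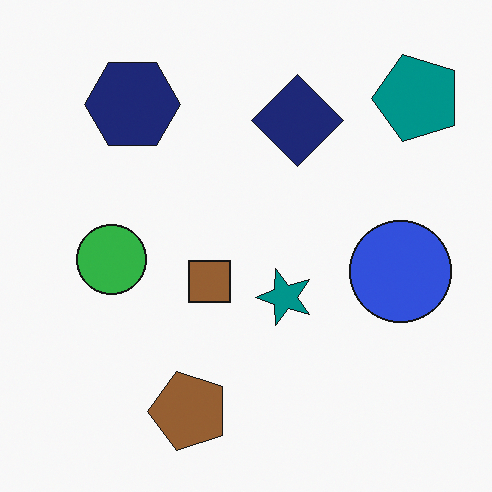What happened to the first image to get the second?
Transposed (reflected across the top-left ↔ bottom-right diagonal).

Shapes have swapped their row and column positions — what was in the top-right is now in the bottom-left — a diagonal reflection.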